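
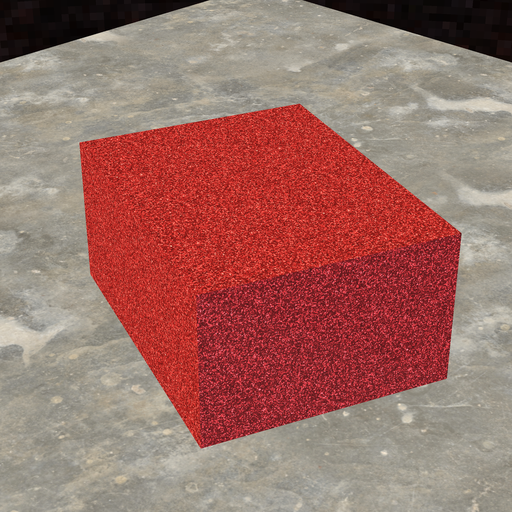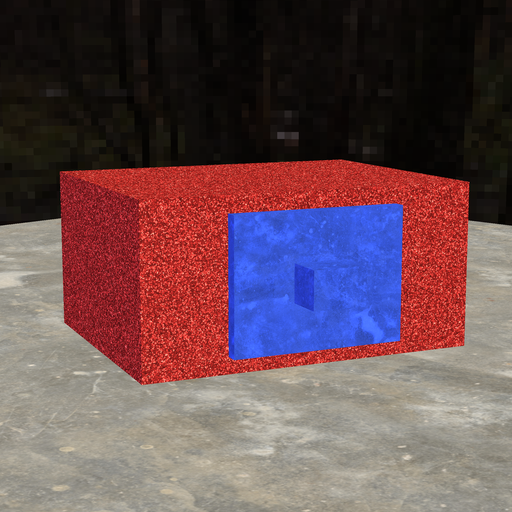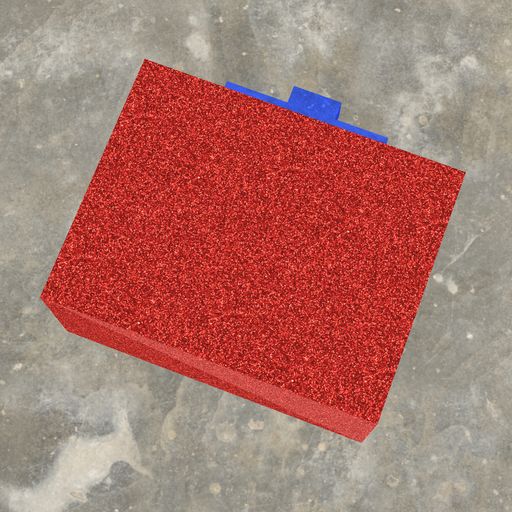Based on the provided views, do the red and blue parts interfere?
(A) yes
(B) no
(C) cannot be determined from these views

(A) yes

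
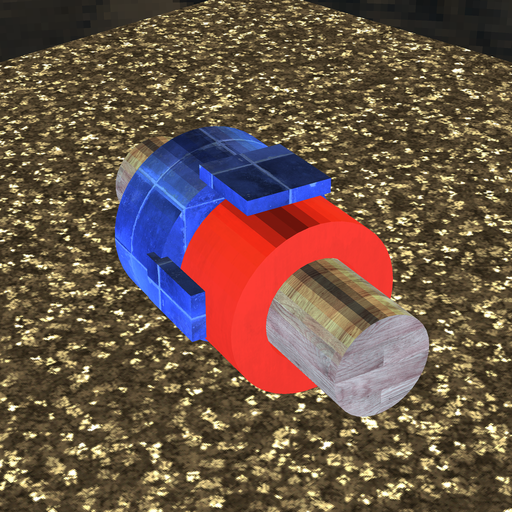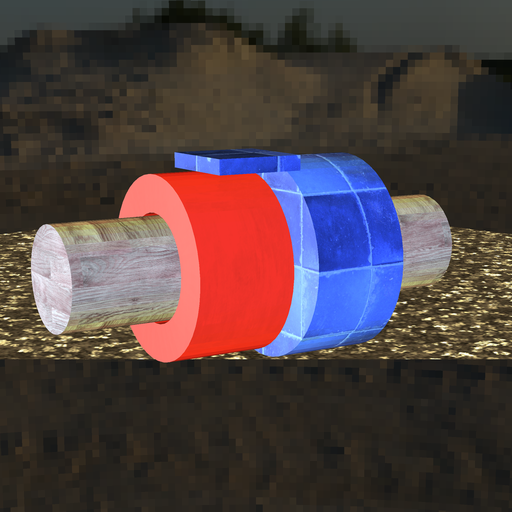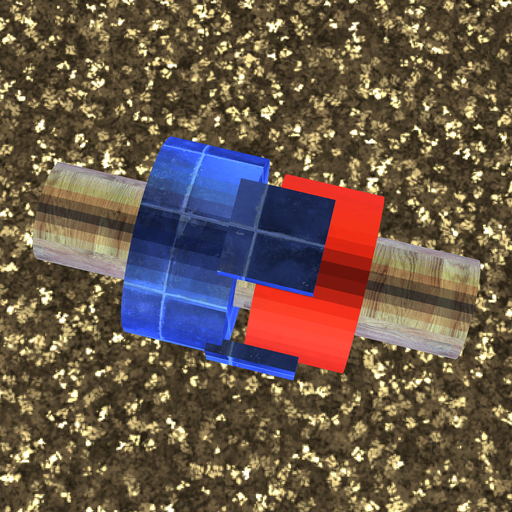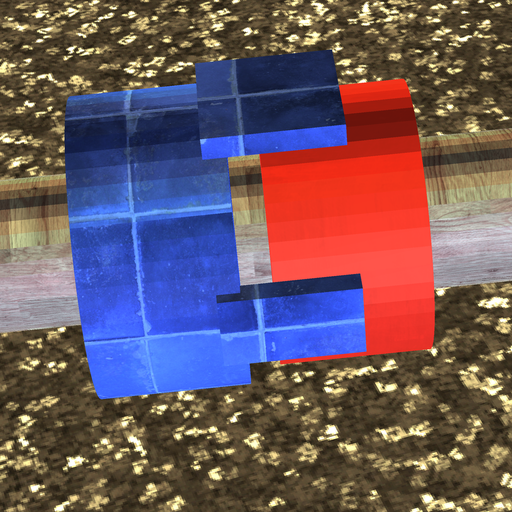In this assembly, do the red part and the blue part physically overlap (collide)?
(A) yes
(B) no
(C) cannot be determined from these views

(B) no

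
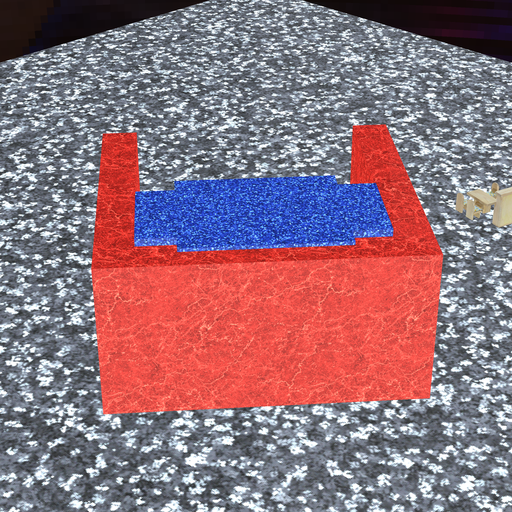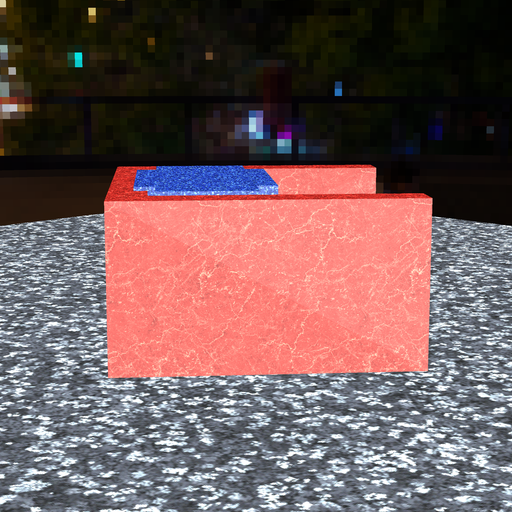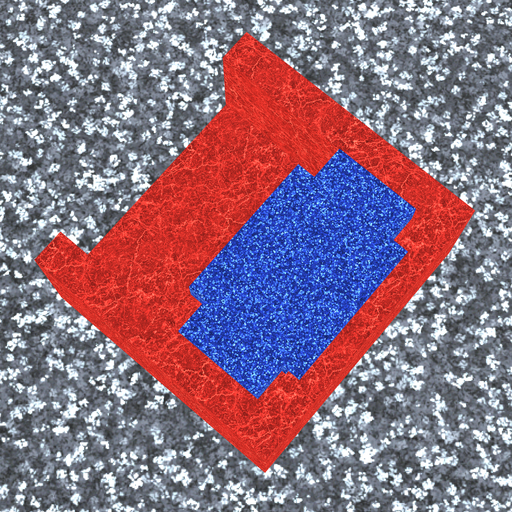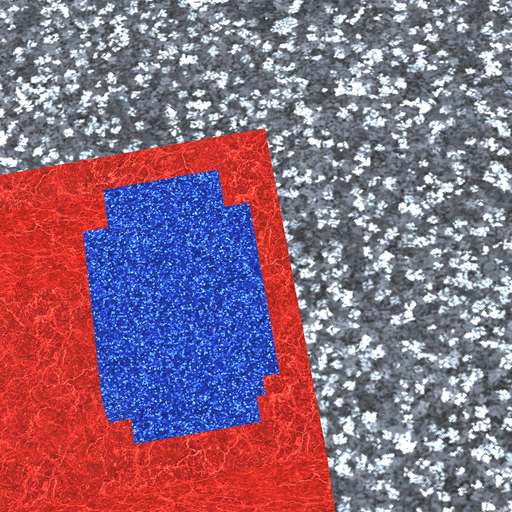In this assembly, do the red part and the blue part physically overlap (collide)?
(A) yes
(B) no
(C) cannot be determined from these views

(A) yes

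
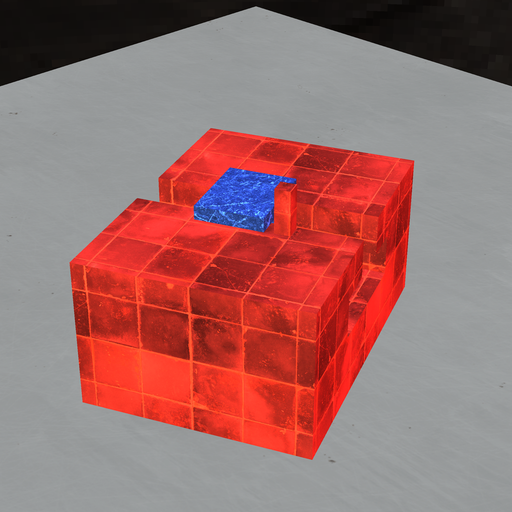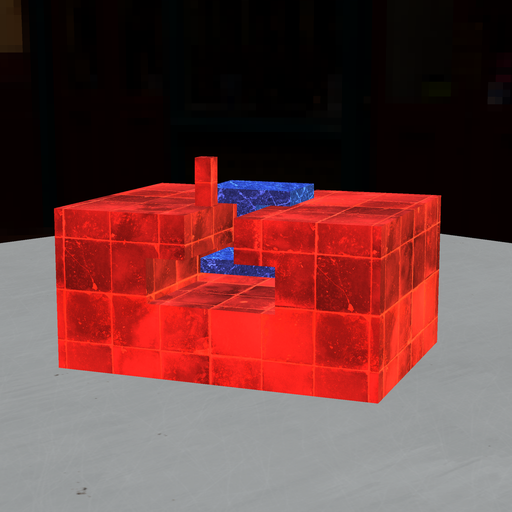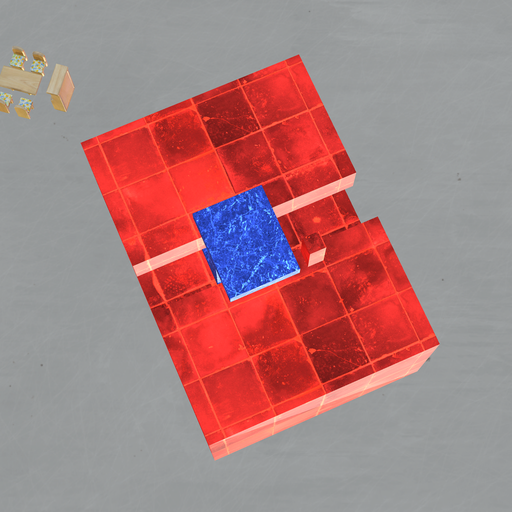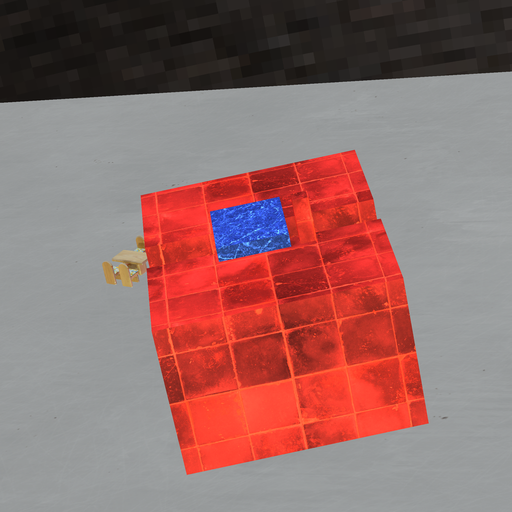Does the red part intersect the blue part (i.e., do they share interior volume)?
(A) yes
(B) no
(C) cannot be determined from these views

(B) no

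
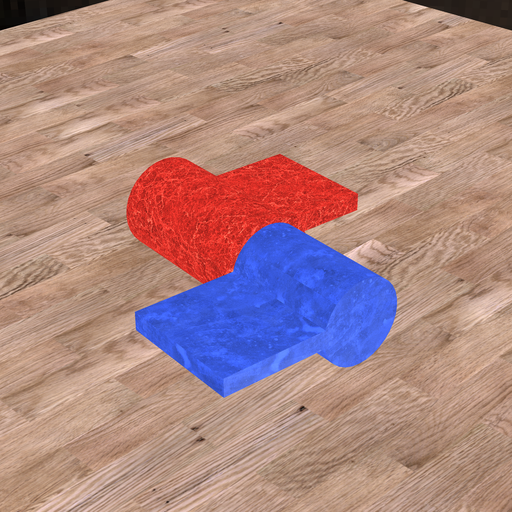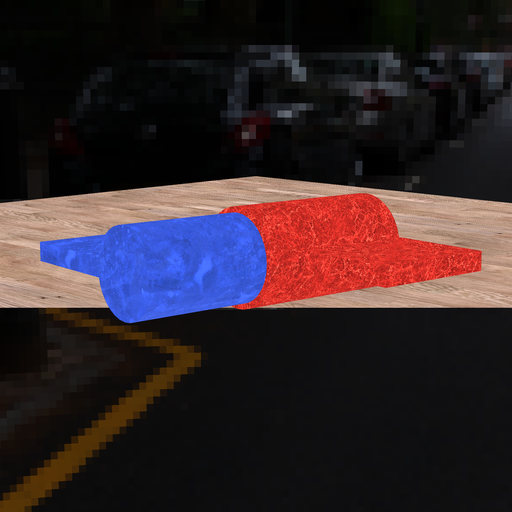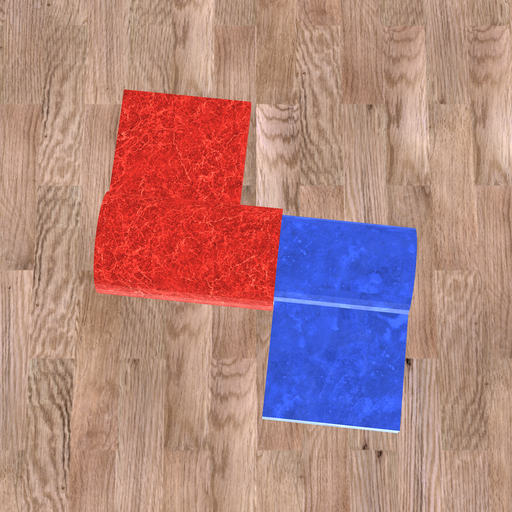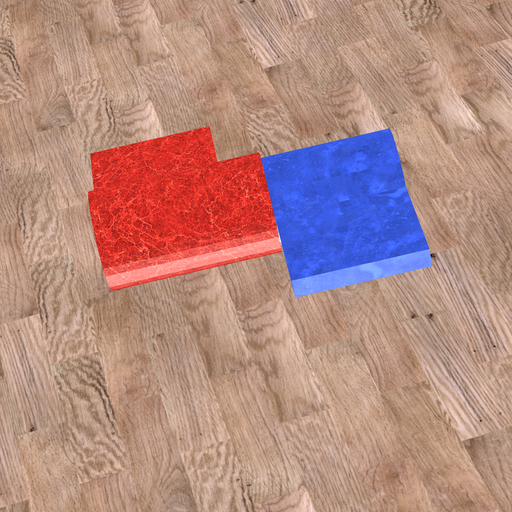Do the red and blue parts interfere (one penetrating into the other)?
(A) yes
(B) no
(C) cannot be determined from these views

(A) yes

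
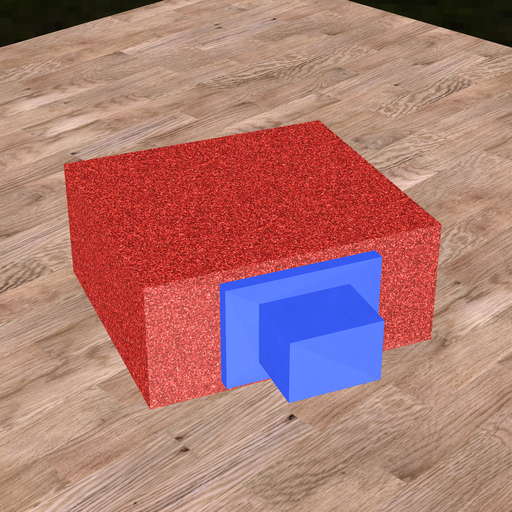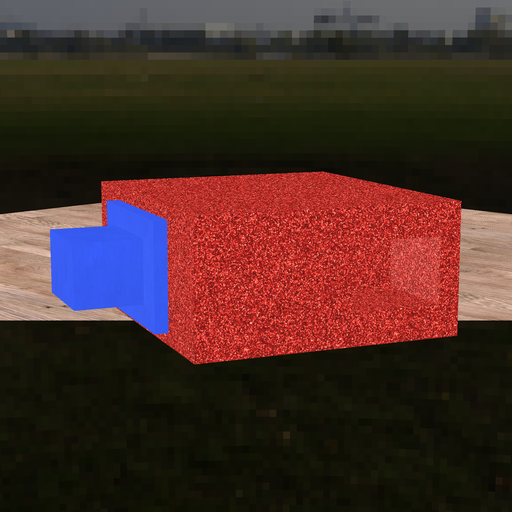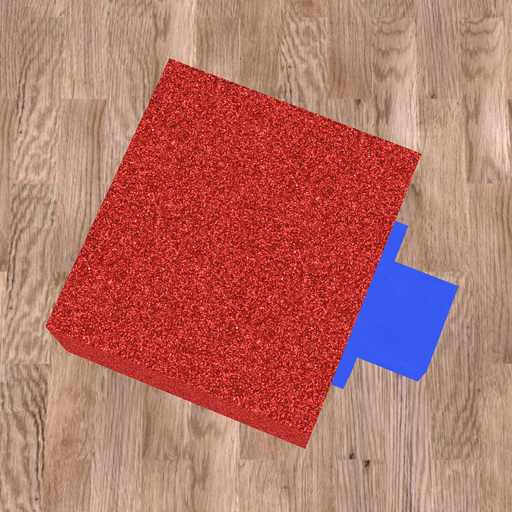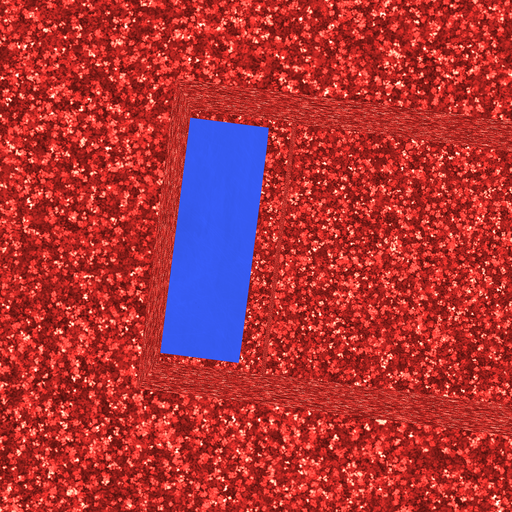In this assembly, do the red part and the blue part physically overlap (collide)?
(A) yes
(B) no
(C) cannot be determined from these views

(B) no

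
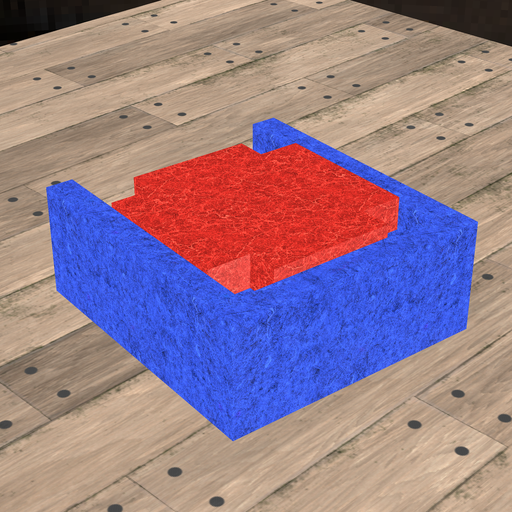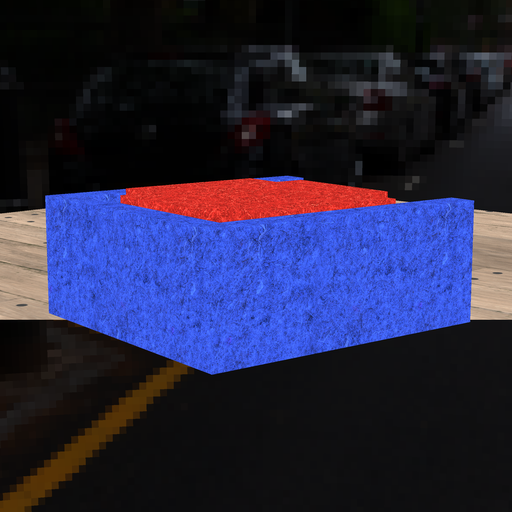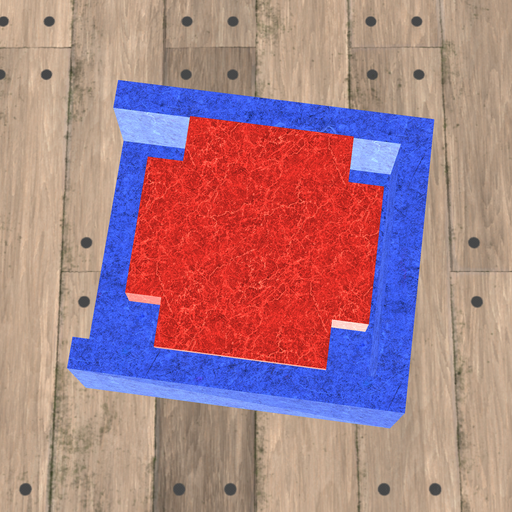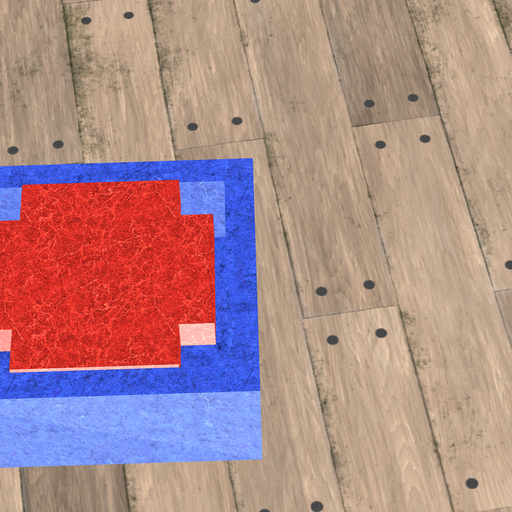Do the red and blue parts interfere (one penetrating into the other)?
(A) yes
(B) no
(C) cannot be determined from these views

(B) no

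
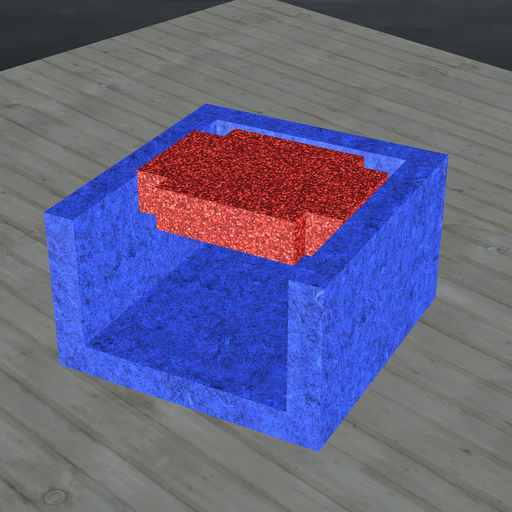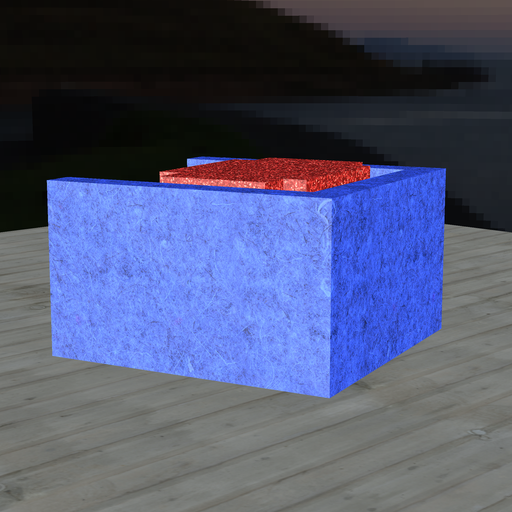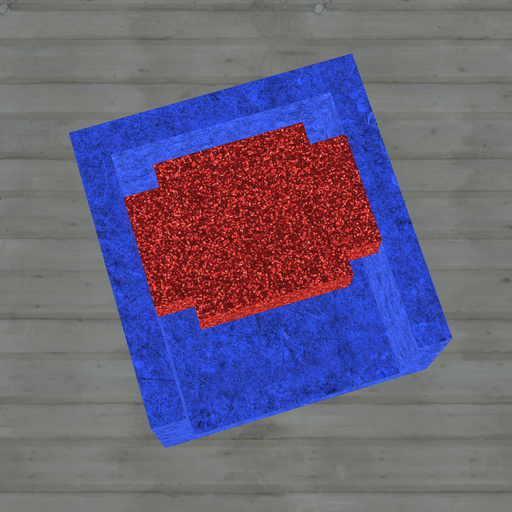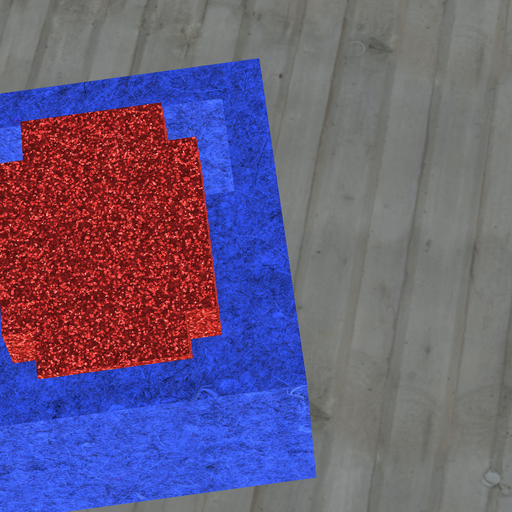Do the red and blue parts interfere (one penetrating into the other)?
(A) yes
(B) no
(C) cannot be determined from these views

(B) no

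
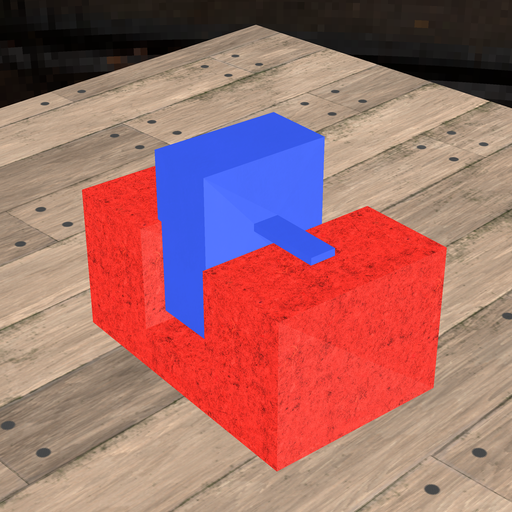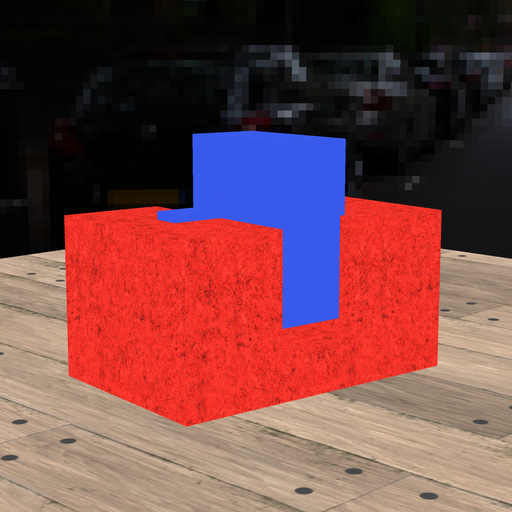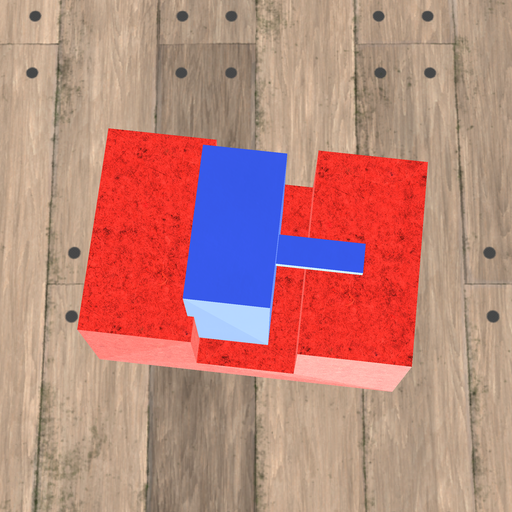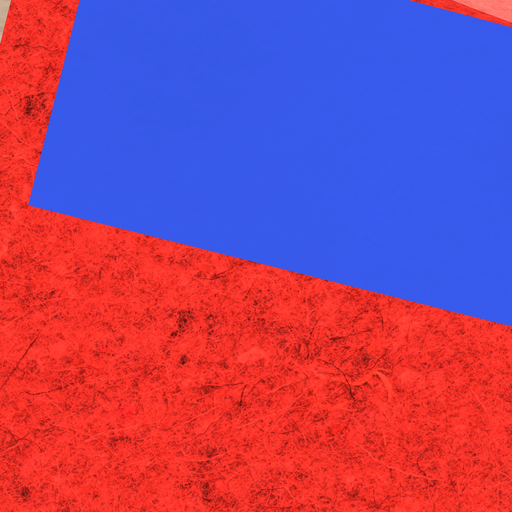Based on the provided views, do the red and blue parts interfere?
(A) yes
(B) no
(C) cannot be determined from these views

(A) yes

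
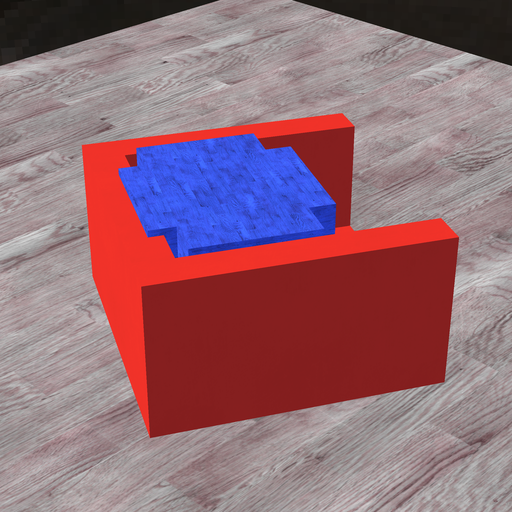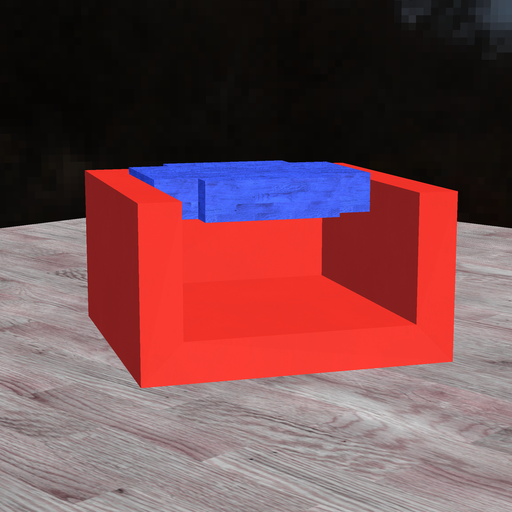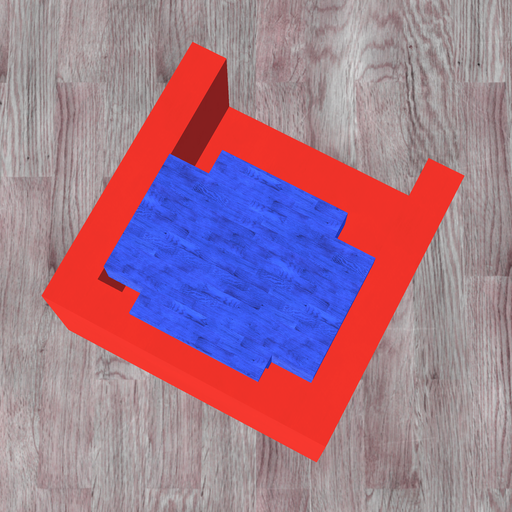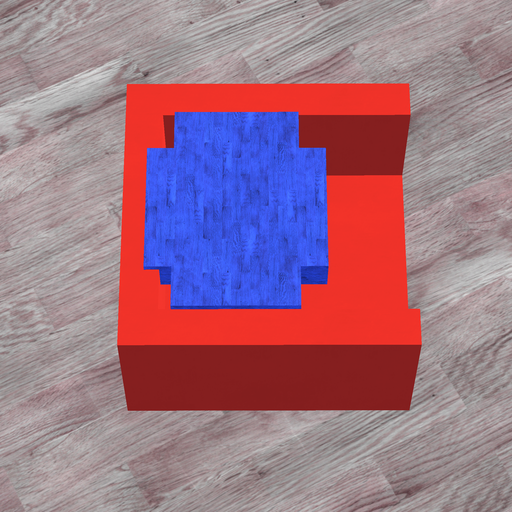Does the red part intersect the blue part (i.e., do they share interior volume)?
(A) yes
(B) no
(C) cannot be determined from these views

(A) yes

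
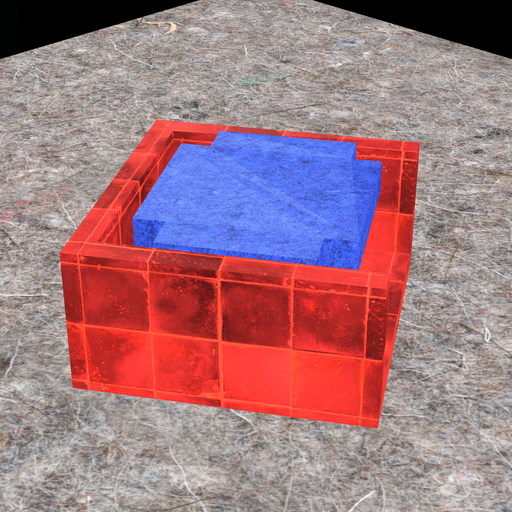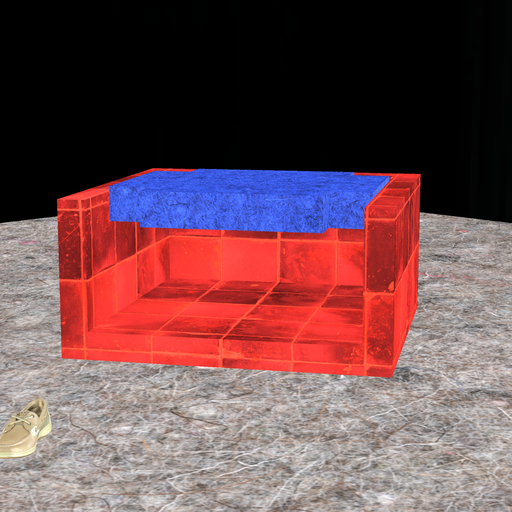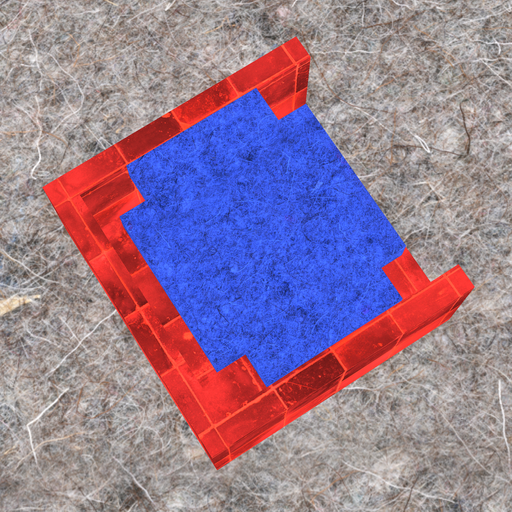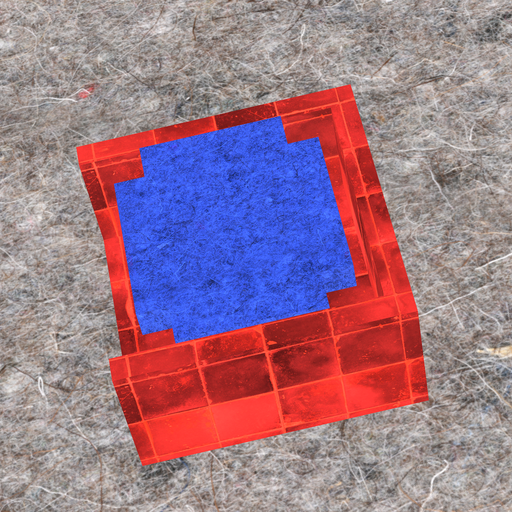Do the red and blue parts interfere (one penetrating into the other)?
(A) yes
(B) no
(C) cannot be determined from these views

(B) no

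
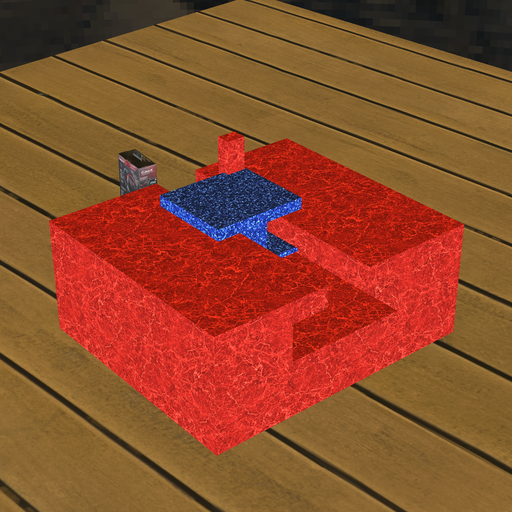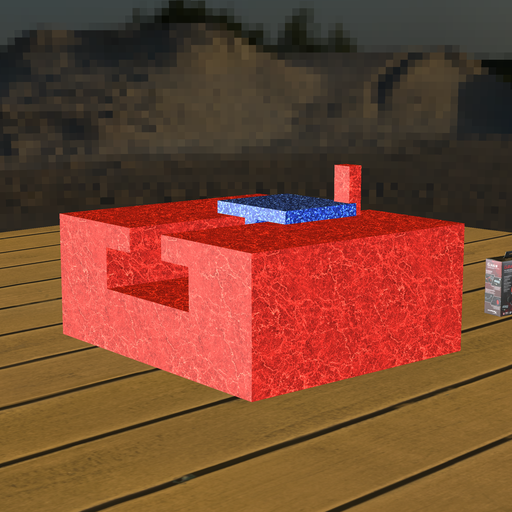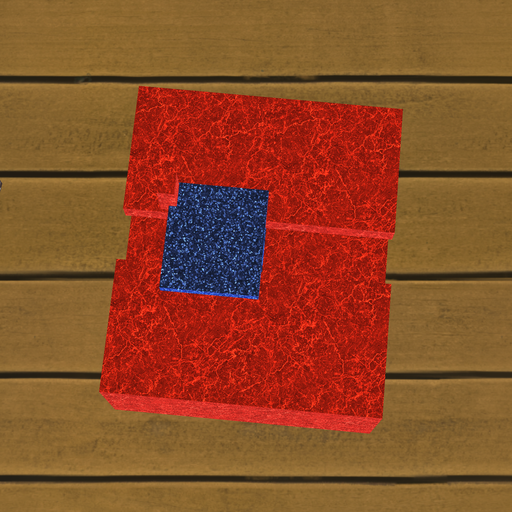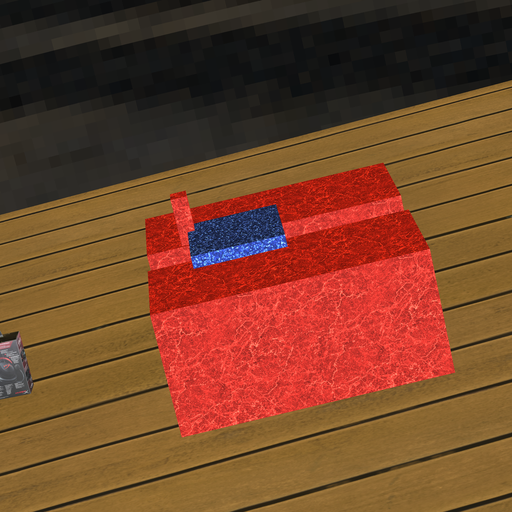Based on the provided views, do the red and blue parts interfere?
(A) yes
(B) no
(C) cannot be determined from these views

(A) yes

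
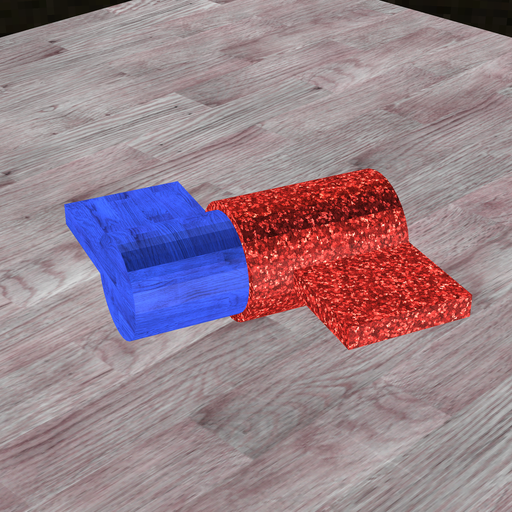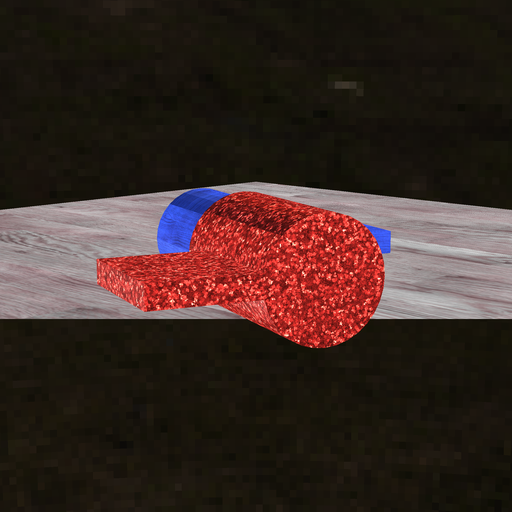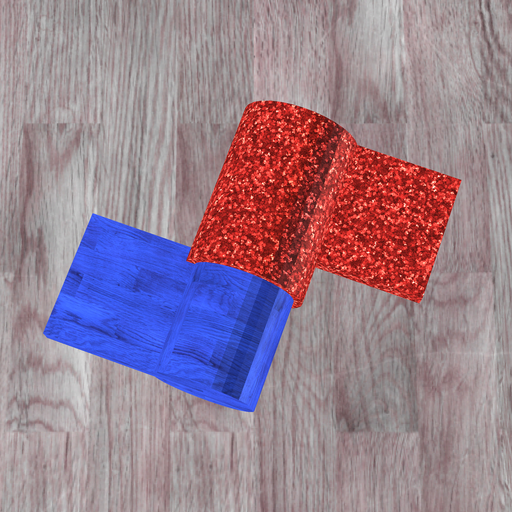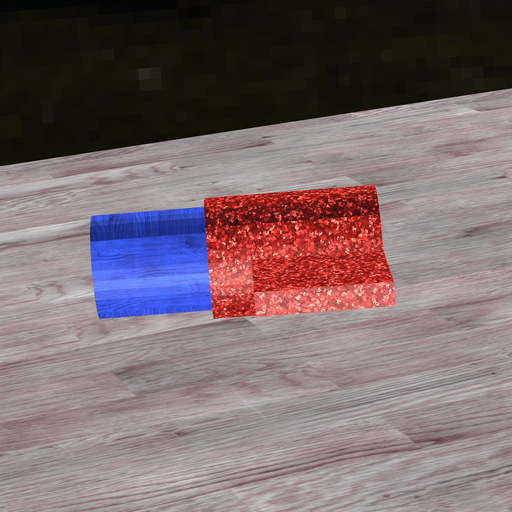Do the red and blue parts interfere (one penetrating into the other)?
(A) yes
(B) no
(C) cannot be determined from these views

(A) yes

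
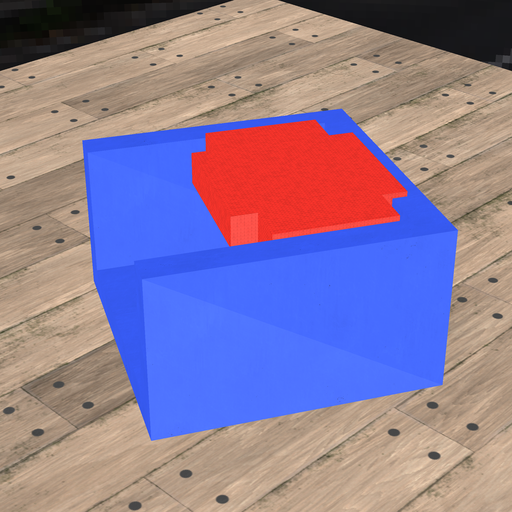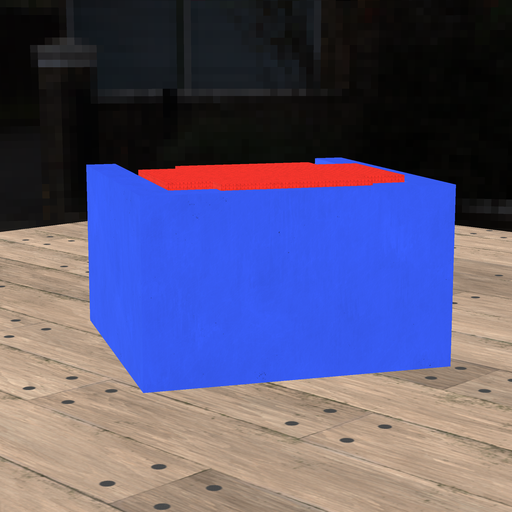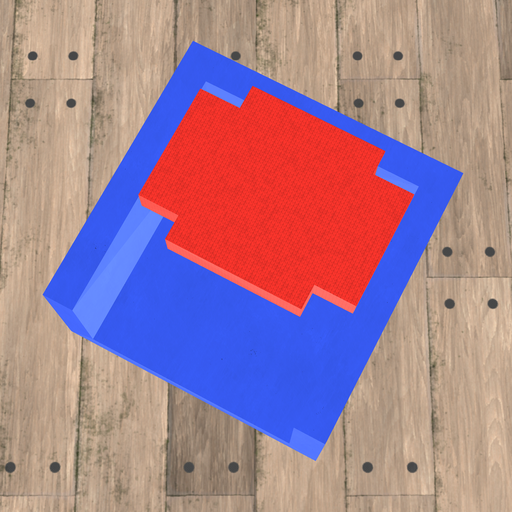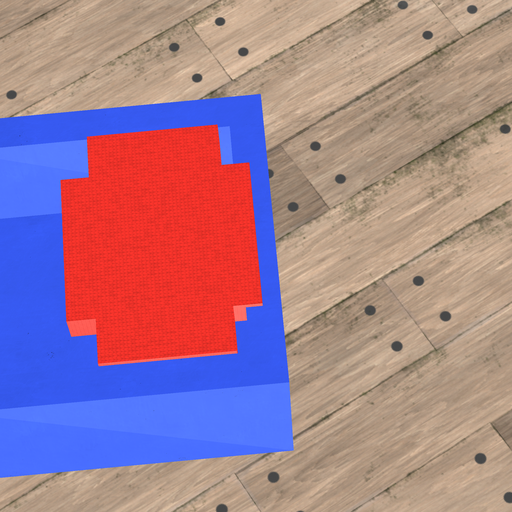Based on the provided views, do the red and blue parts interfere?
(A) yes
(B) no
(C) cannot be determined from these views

(A) yes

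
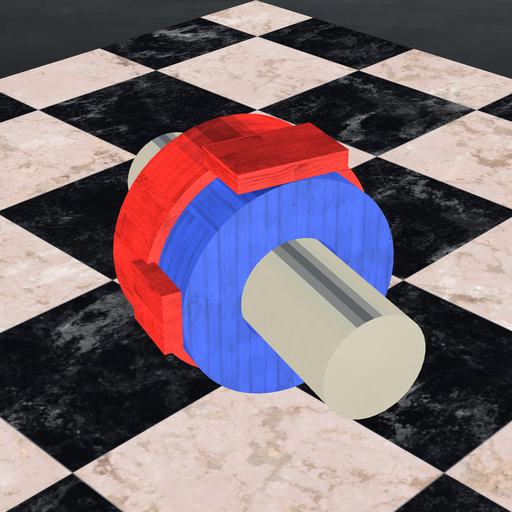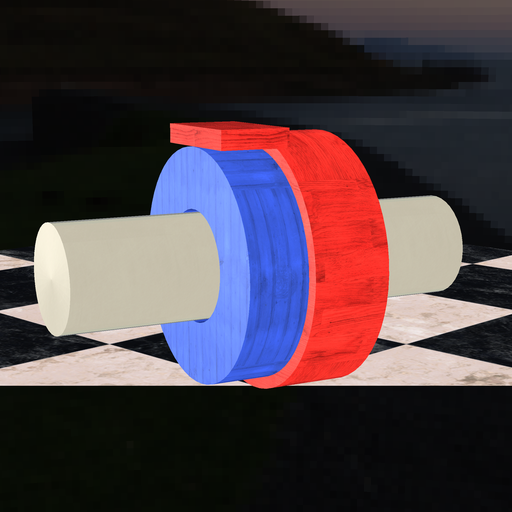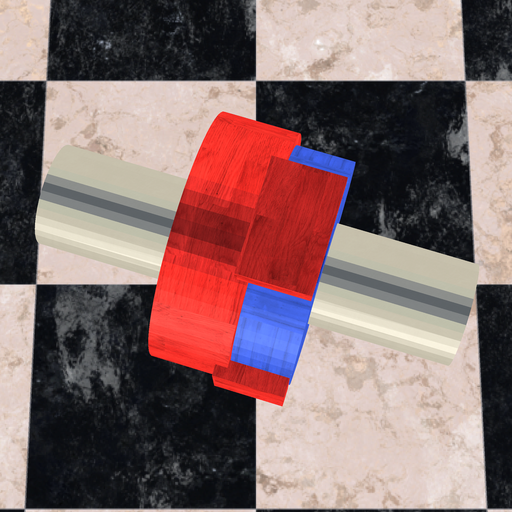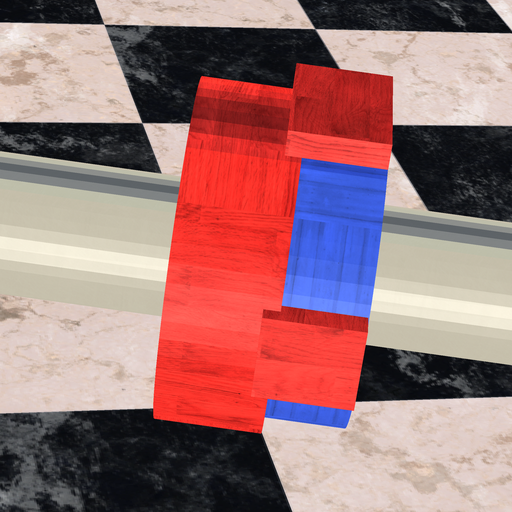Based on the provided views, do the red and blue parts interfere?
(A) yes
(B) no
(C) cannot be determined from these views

(A) yes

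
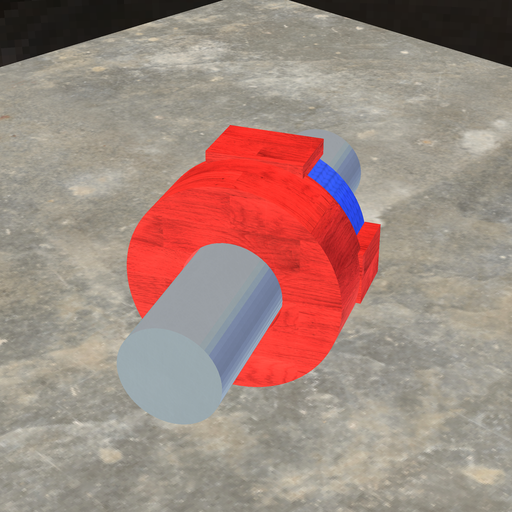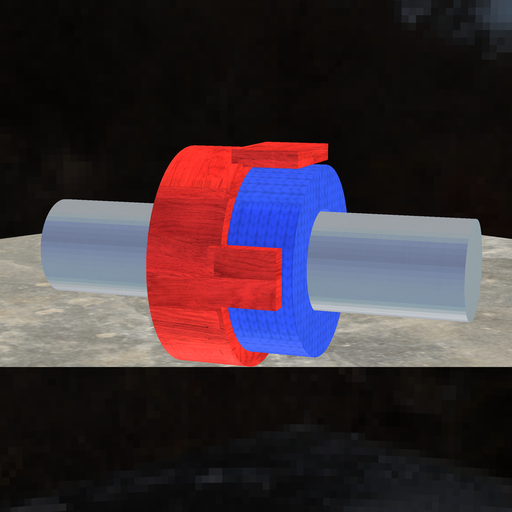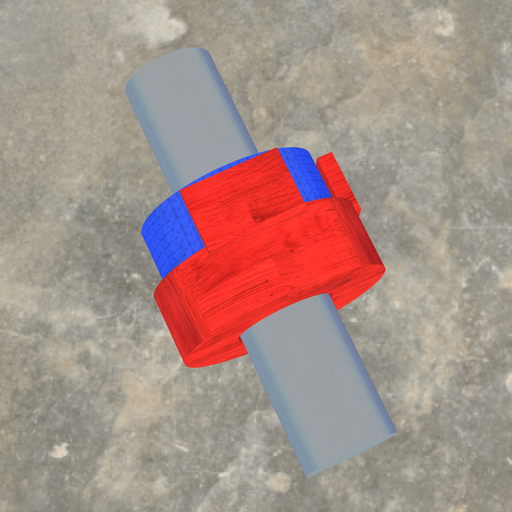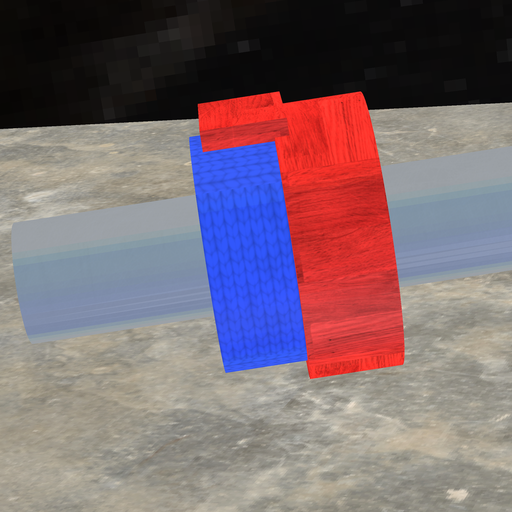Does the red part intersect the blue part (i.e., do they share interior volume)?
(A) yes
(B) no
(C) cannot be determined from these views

(A) yes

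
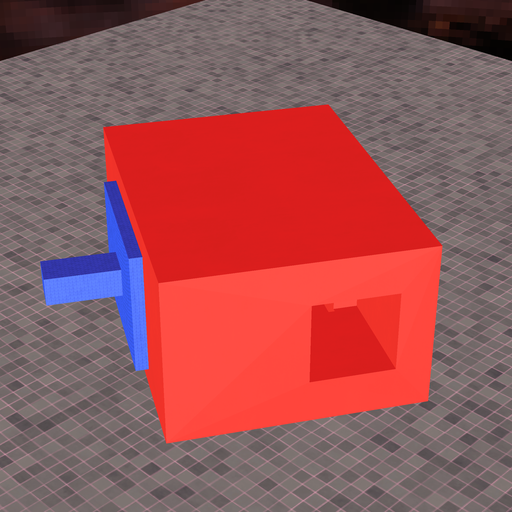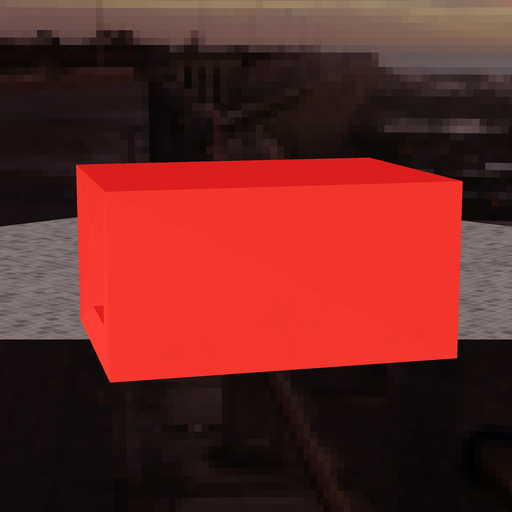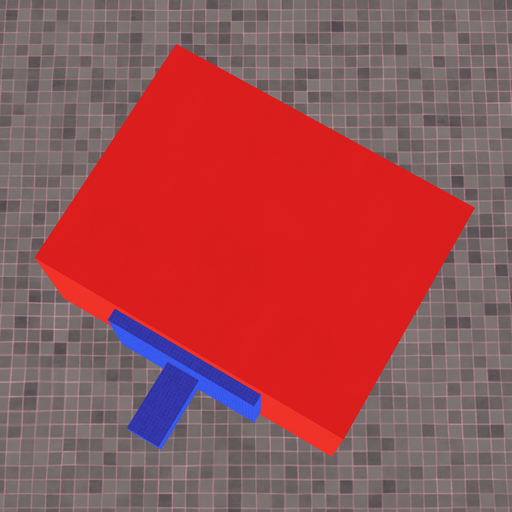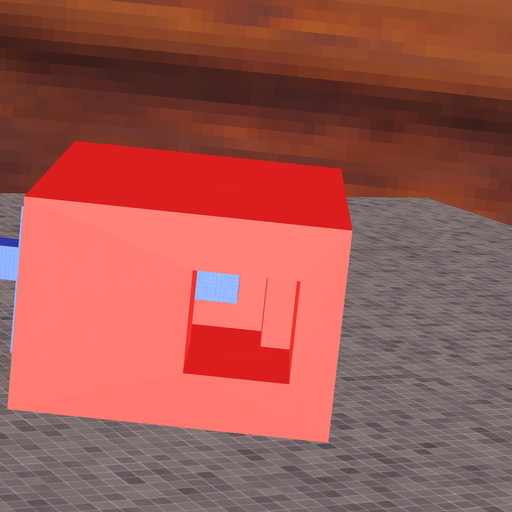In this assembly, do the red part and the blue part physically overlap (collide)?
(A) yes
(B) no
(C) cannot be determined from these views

(B) no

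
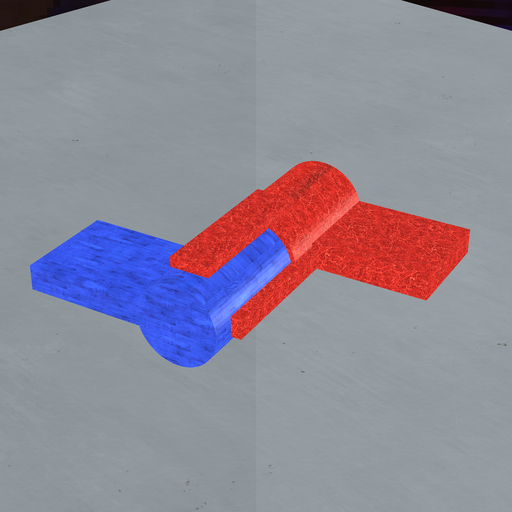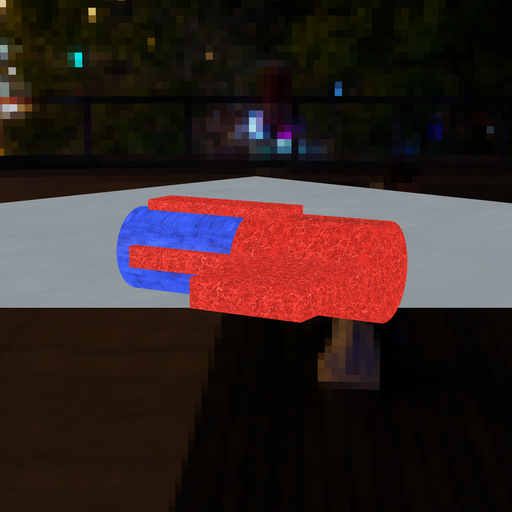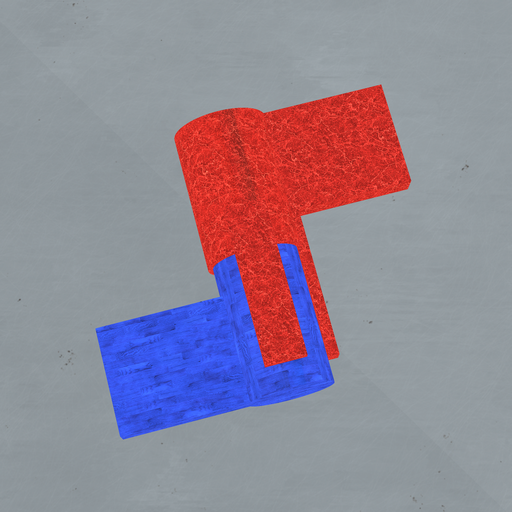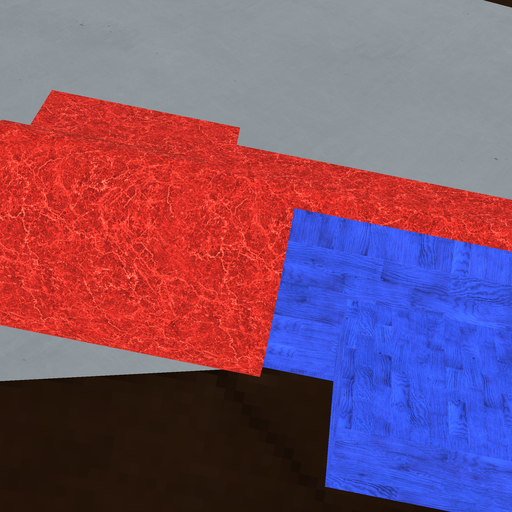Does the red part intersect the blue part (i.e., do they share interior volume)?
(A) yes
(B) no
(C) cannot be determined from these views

(A) yes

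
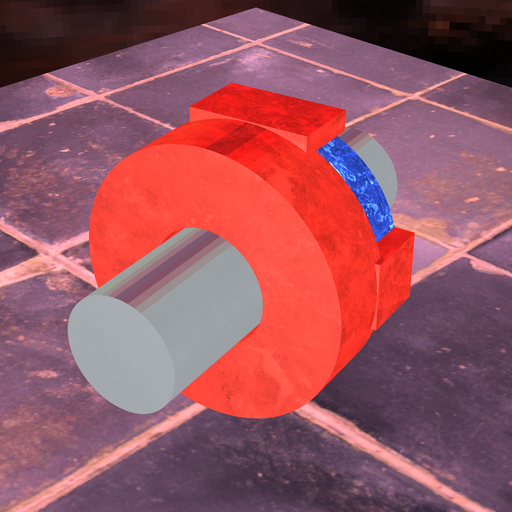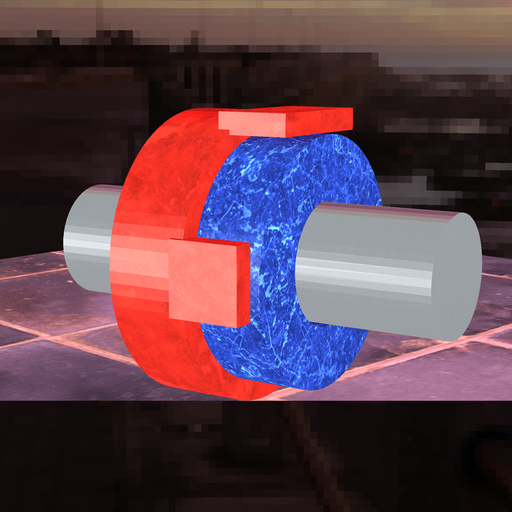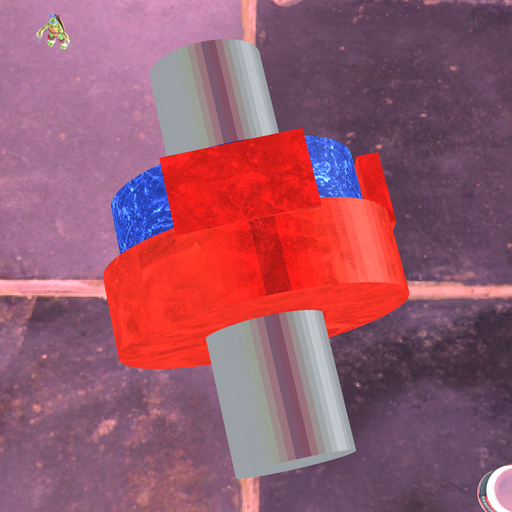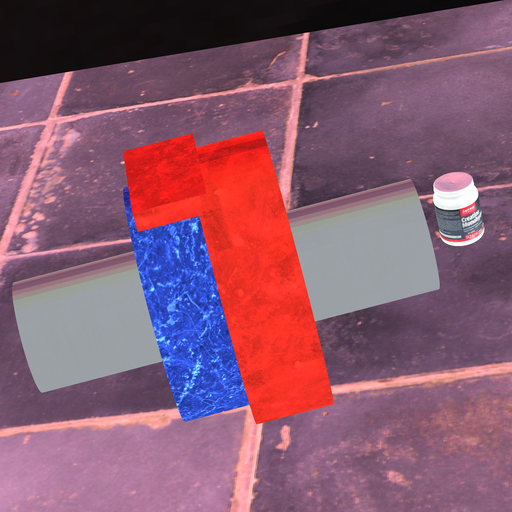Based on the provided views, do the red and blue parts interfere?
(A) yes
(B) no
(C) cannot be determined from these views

(A) yes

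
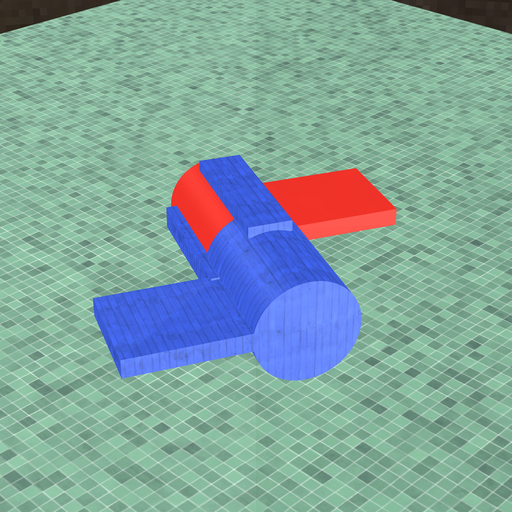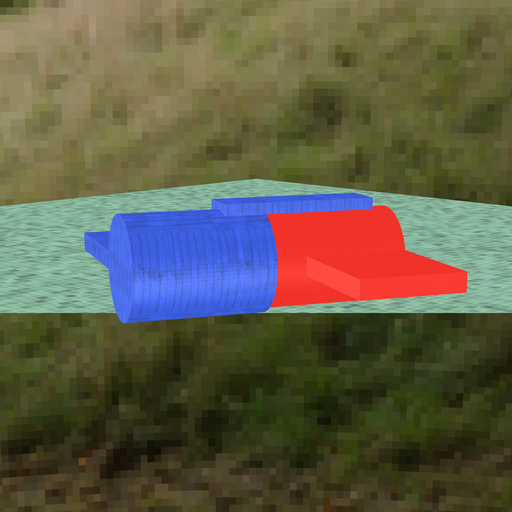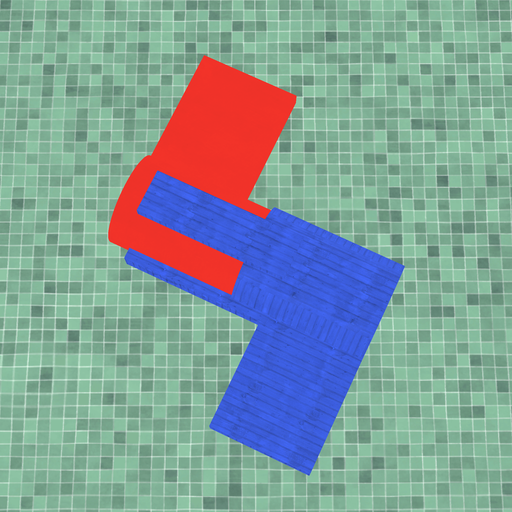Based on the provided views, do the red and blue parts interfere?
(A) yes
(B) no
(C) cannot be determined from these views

(C) cannot be determined from these views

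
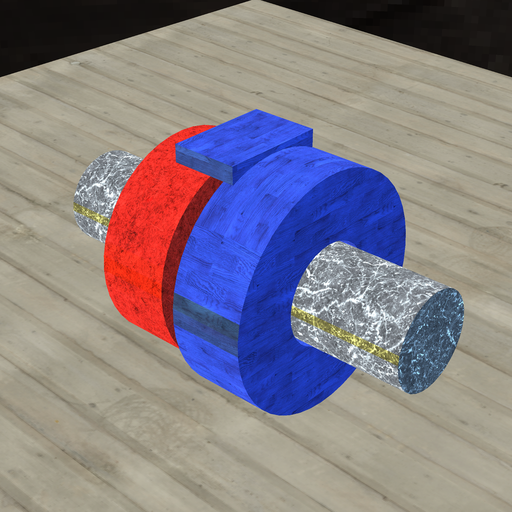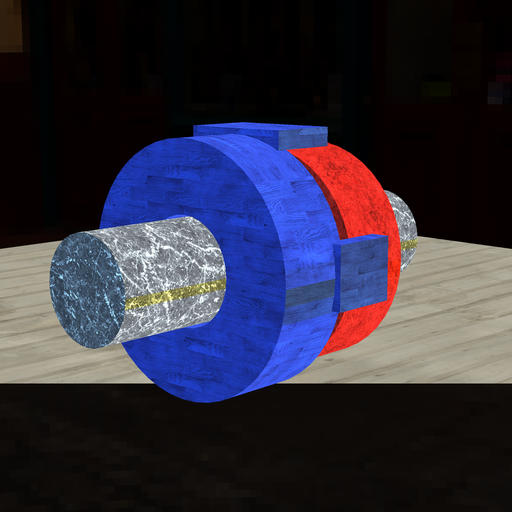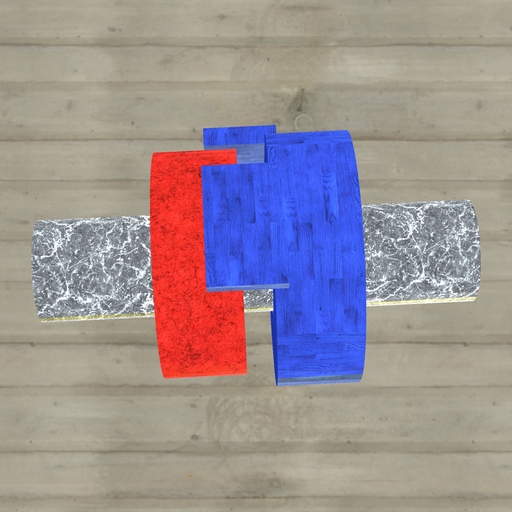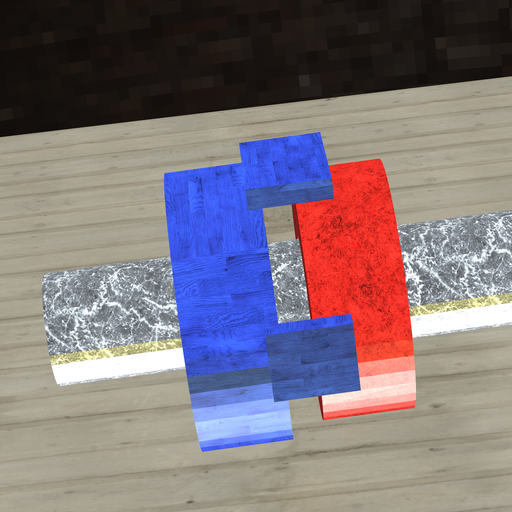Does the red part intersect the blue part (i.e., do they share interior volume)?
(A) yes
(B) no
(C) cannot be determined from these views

(B) no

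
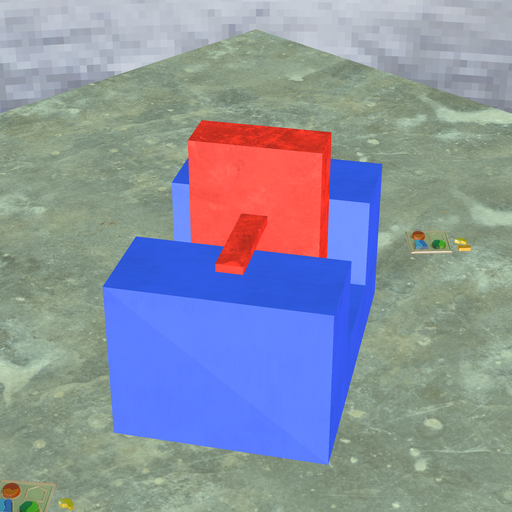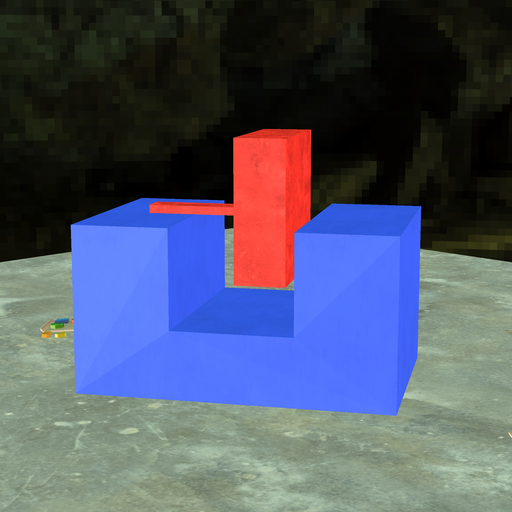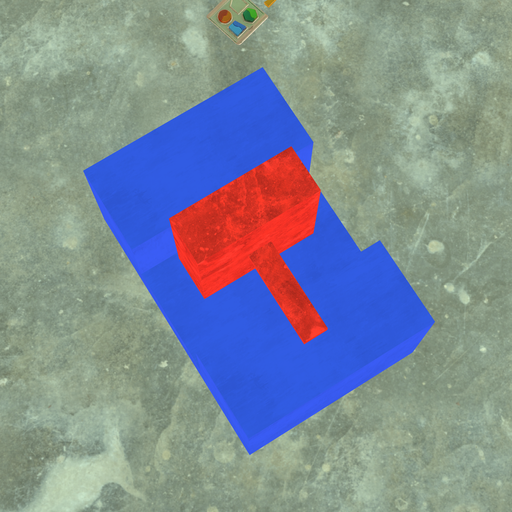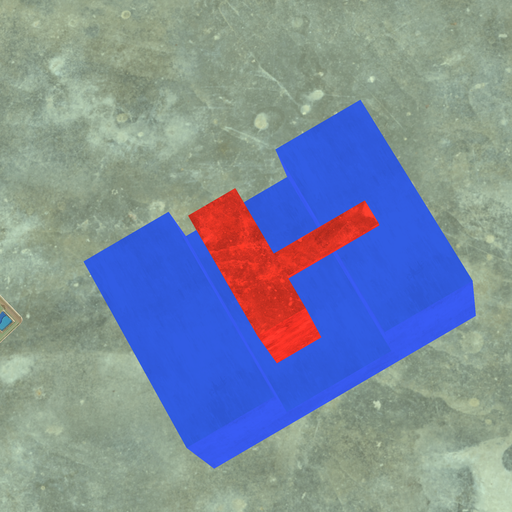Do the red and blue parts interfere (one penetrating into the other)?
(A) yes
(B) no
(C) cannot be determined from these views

(B) no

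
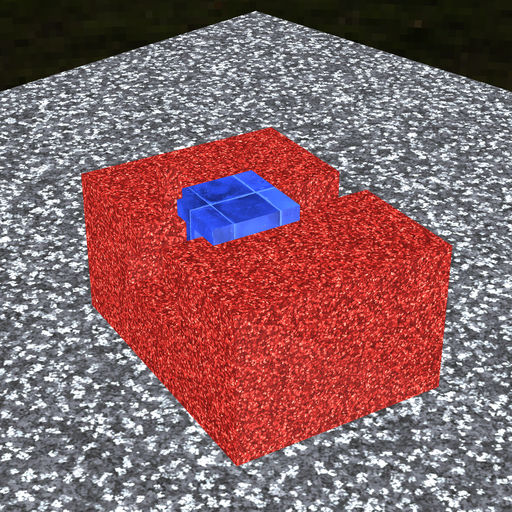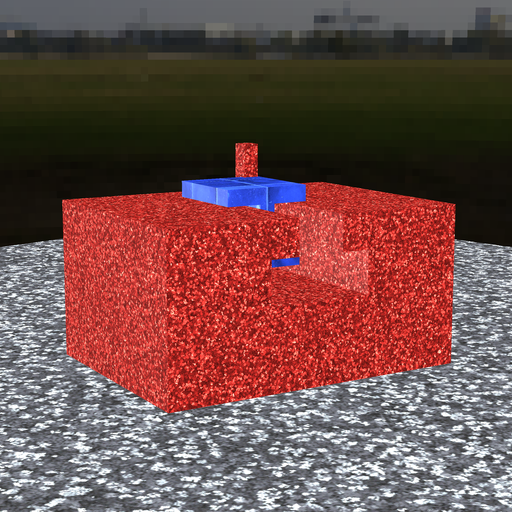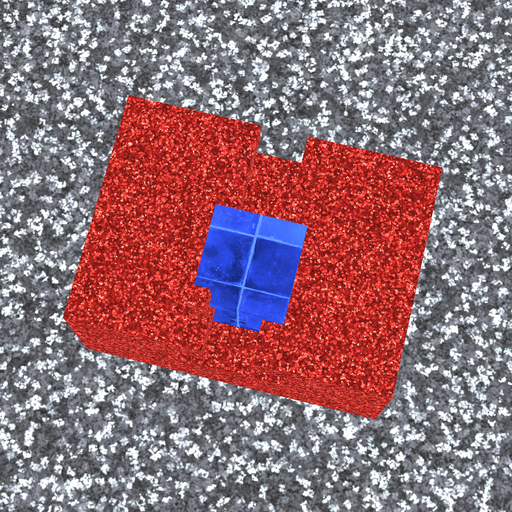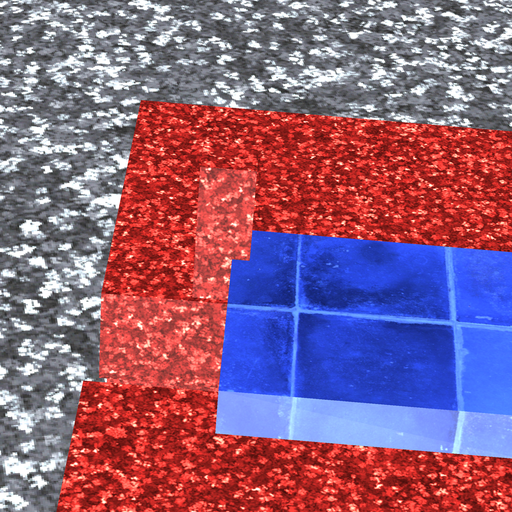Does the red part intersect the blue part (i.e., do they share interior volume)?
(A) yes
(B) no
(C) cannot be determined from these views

(A) yes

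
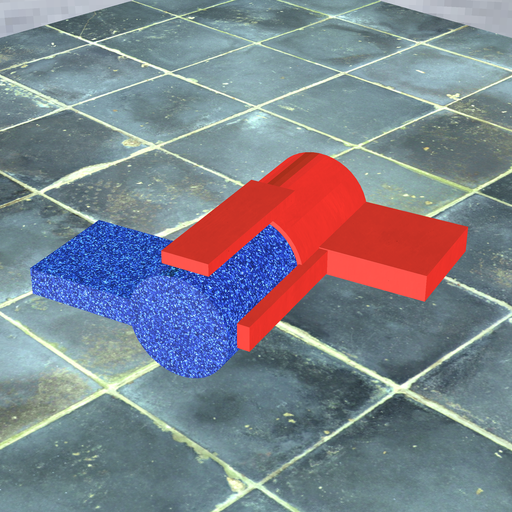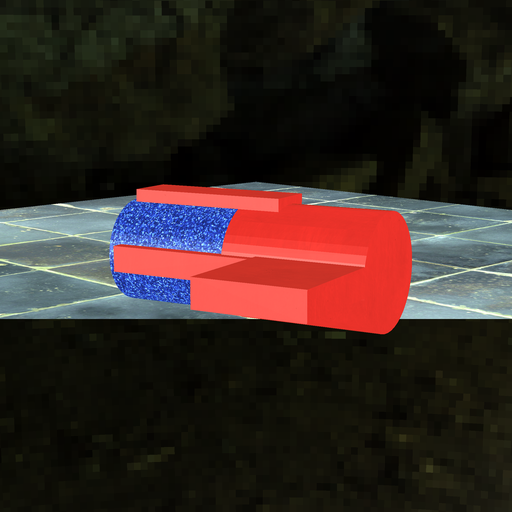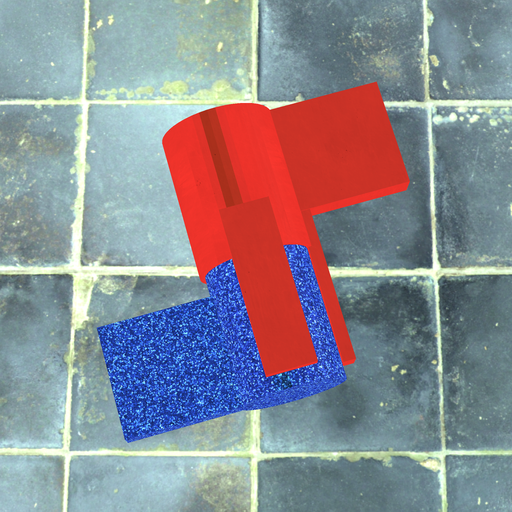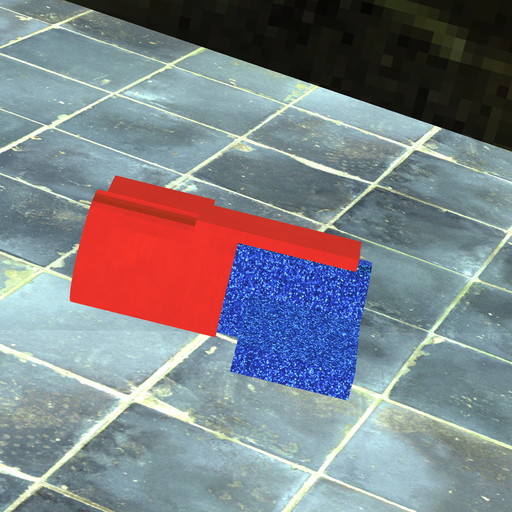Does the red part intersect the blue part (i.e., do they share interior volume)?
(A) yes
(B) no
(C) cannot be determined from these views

(A) yes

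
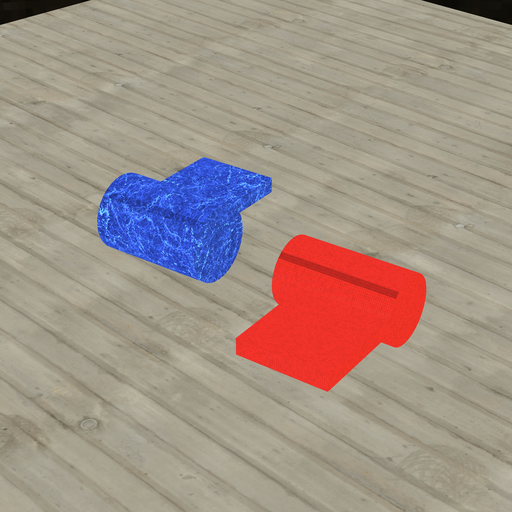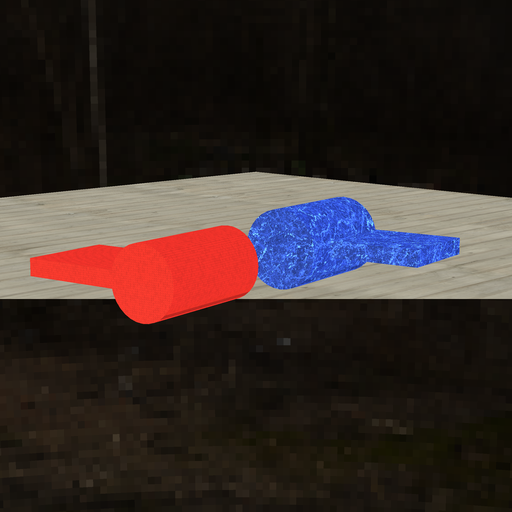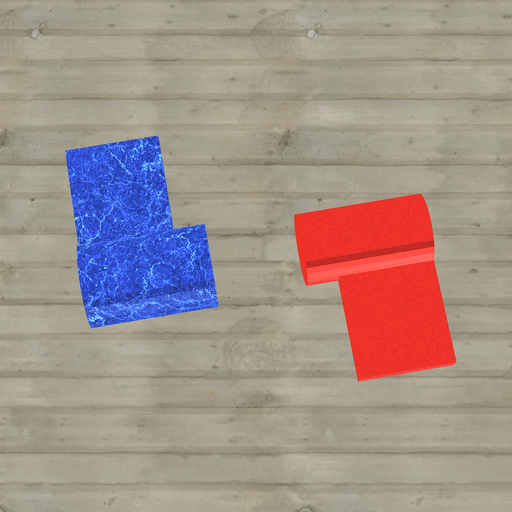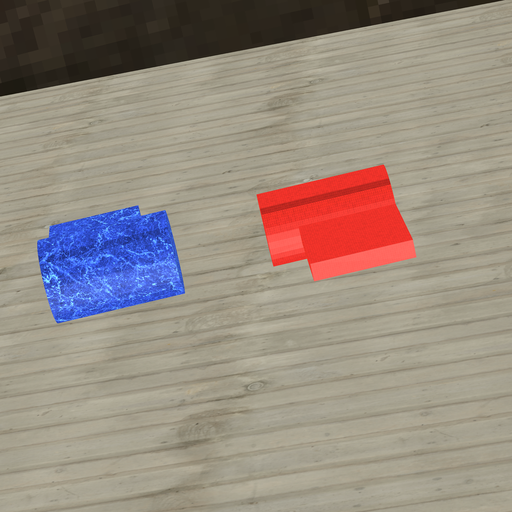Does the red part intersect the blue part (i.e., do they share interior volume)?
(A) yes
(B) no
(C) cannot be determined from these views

(B) no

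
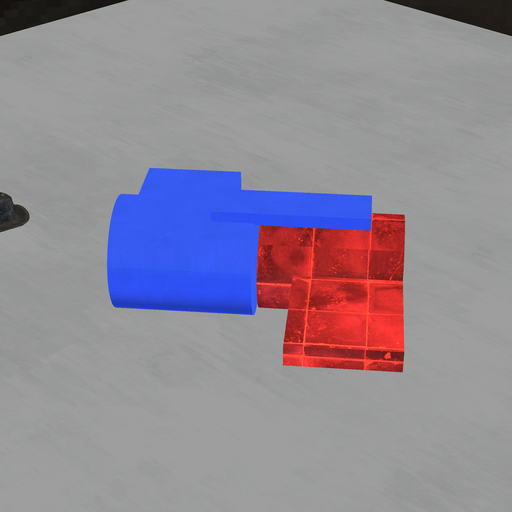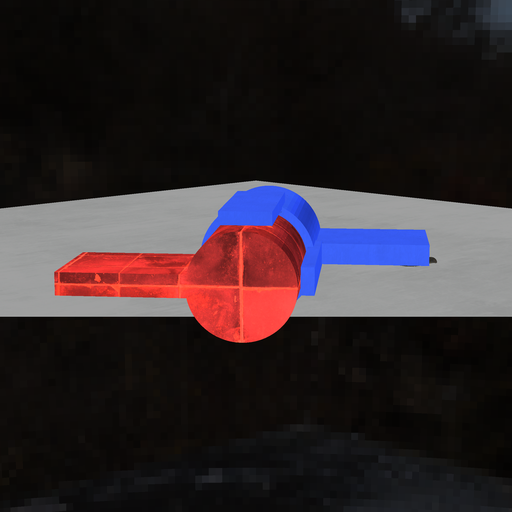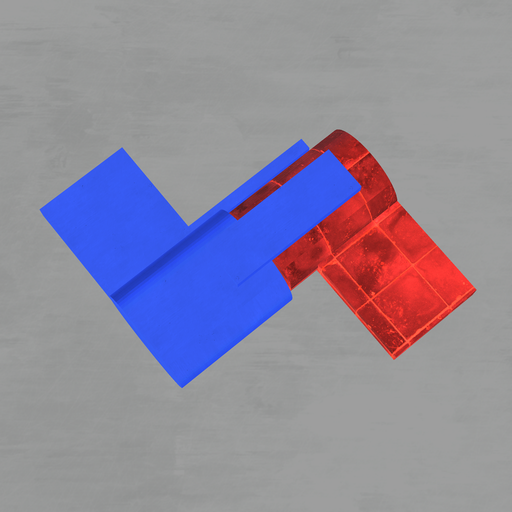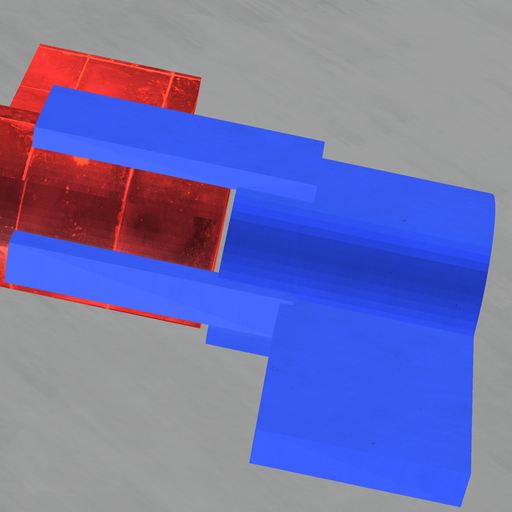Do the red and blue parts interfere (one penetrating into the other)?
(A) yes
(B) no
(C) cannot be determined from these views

(B) no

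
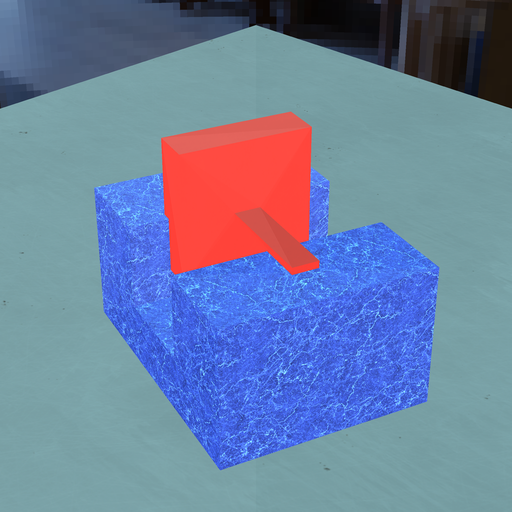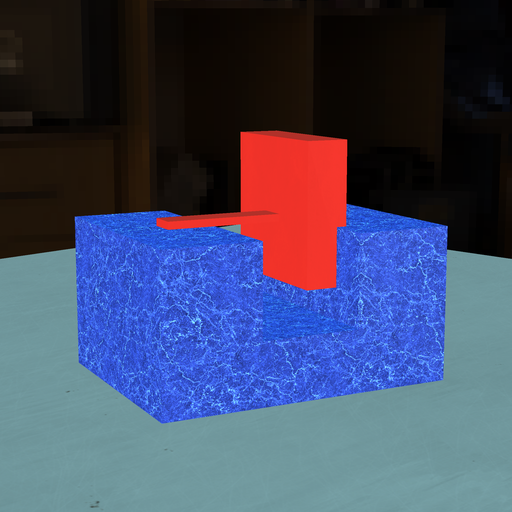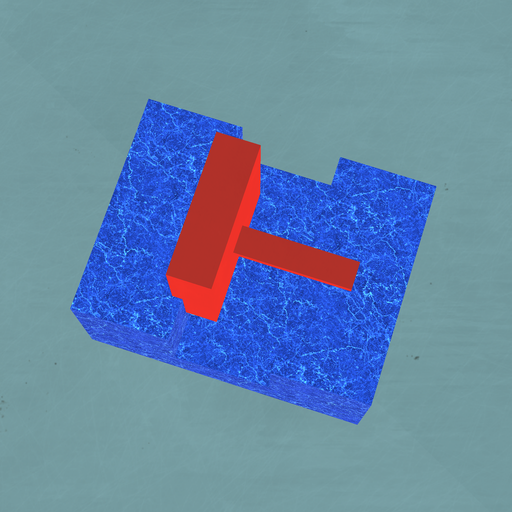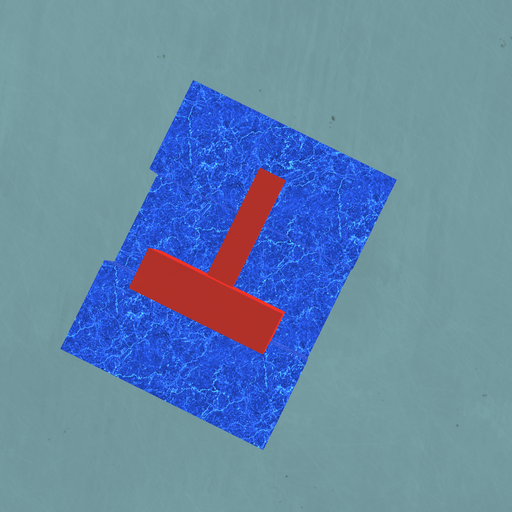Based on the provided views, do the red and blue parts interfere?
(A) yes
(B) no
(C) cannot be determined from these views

(A) yes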